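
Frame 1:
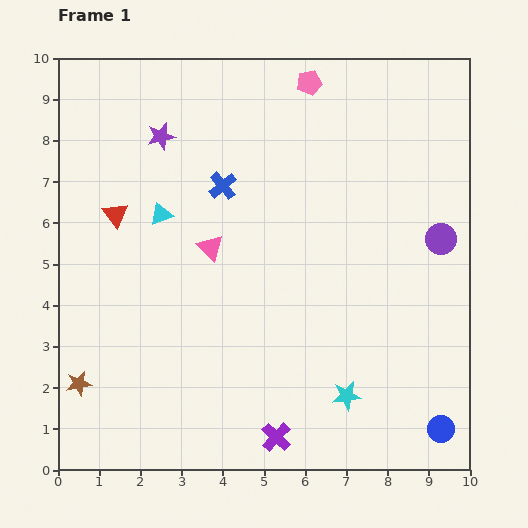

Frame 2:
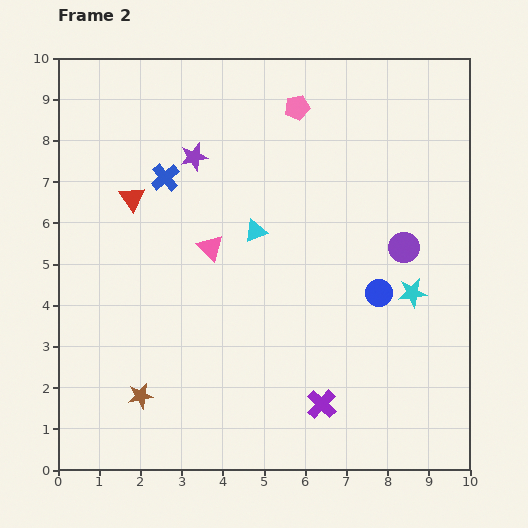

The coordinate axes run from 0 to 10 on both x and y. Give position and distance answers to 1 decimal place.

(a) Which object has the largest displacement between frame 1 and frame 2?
the blue circle

(moved 3.6; next 3.0)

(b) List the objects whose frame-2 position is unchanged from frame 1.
the pink triangle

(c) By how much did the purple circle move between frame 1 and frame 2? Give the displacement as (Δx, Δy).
(-0.9, -0.2)

The purple circle was at (9.3, 5.6) in frame 1 and (8.4, 5.4) in frame 2.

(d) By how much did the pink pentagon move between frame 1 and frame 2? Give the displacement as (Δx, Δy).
(-0.3, -0.6)

The pink pentagon was at (6.1, 9.4) in frame 1 and (5.8, 8.8) in frame 2.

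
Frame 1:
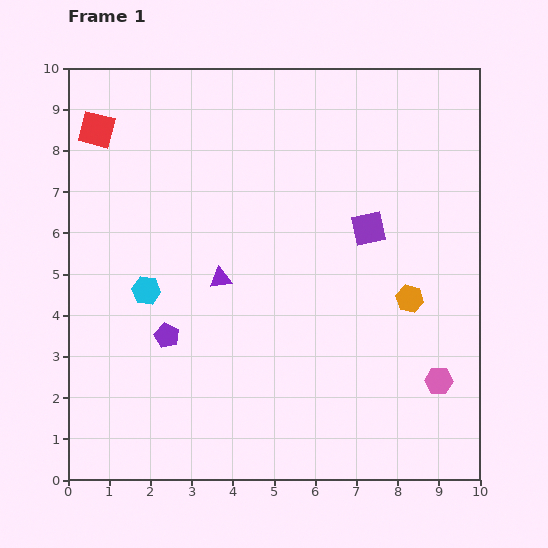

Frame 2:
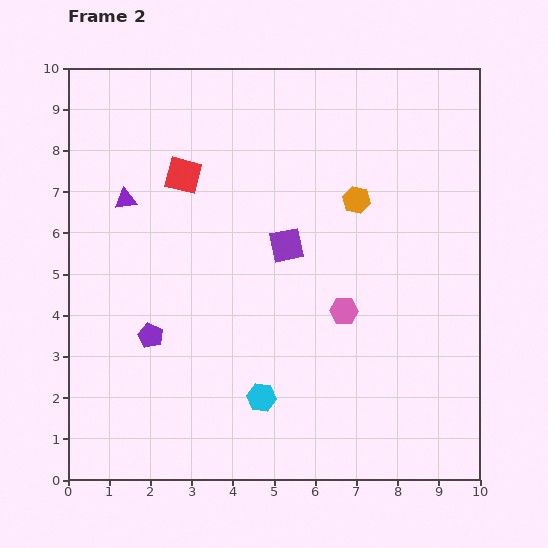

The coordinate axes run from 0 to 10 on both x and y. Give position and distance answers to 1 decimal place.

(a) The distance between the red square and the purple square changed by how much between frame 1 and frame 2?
-4.0

Distance in frame 1: 7.0. Distance in frame 2: 3.0.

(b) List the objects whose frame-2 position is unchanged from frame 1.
none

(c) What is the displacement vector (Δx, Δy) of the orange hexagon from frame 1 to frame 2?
(-1.3, 2.4)

The orange hexagon was at (8.3, 4.4) in frame 1 and (7.0, 6.8) in frame 2.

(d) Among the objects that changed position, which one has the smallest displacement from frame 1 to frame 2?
the purple pentagon

(moved 0.4)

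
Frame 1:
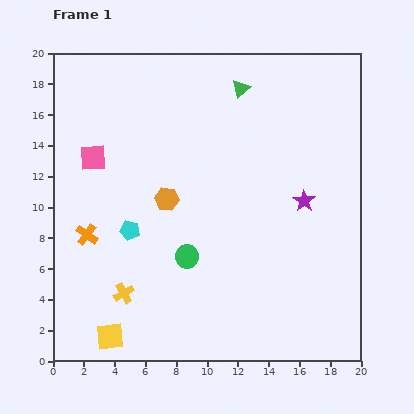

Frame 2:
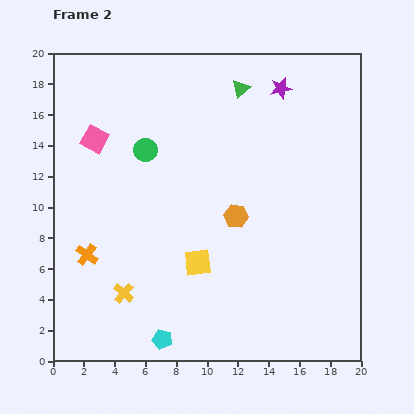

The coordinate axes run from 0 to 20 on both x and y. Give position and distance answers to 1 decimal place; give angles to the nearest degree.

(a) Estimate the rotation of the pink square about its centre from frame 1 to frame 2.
32° clockwise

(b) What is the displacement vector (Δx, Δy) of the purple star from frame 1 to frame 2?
(-1.5, 7.3)

The purple star was at (16.3, 10.4) in frame 1 and (14.8, 17.7) in frame 2.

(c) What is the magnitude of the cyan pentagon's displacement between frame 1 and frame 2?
7.4

The cyan pentagon moved from (5.0, 8.5) to (7.1, 1.4), a distance of √(2.1² + 7.1²) ≈ 7.4.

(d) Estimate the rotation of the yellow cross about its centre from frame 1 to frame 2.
18° counter-clockwise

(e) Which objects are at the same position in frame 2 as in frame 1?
the green triangle, the yellow cross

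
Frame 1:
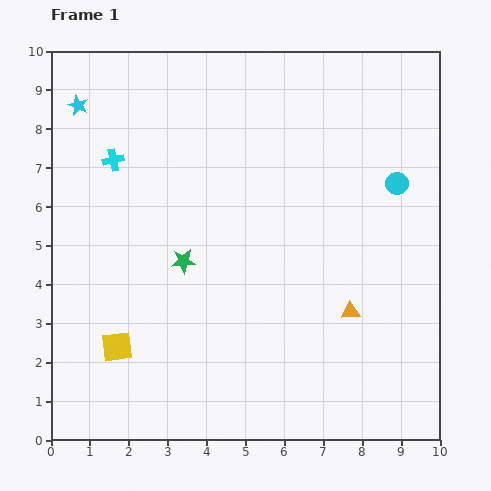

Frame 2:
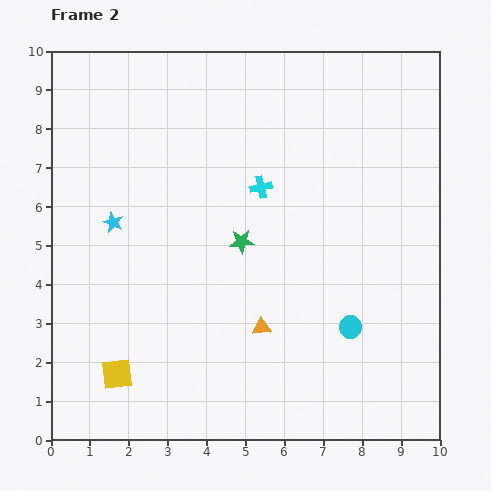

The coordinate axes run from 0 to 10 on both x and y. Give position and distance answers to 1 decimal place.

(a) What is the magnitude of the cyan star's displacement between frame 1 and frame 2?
3.1

The cyan star moved from (0.7, 8.6) to (1.6, 5.6), a distance of √(0.9² + 3.0²) ≈ 3.1.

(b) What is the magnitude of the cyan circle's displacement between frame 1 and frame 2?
3.9

The cyan circle moved from (8.9, 6.6) to (7.7, 2.9), a distance of √(1.2² + 3.7²) ≈ 3.9.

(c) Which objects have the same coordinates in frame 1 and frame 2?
none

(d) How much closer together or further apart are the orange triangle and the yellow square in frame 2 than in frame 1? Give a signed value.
-2.2

Distance in frame 1: 6.1. Distance in frame 2: 3.9.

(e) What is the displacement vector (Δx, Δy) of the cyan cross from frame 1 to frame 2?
(3.8, -0.7)

The cyan cross was at (1.6, 7.2) in frame 1 and (5.4, 6.5) in frame 2.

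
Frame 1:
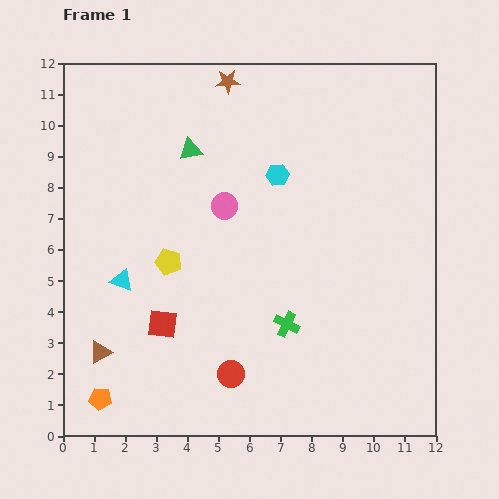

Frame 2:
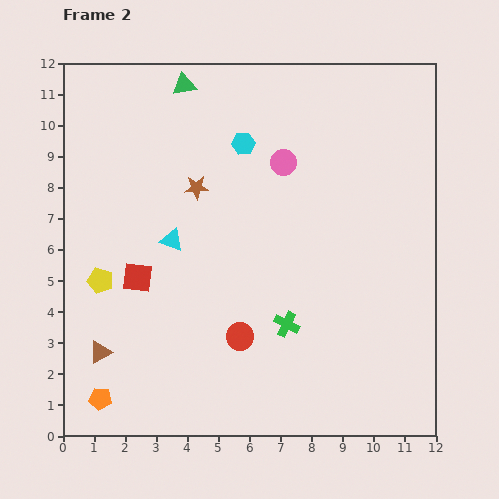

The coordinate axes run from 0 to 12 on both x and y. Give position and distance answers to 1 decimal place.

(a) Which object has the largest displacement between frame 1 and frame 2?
the brown star

(moved 3.5; next 2.4)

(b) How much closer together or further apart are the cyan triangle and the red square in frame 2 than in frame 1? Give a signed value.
-0.3

Distance in frame 1: 1.9. Distance in frame 2: 1.6.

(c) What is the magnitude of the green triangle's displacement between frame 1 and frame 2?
2.1

The green triangle moved from (4.1, 9.2) to (3.9, 11.3), a distance of √(0.2² + 2.1²) ≈ 2.1.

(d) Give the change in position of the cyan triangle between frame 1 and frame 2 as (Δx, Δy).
(1.6, 1.3)

The cyan triangle was at (1.9, 5.0) in frame 1 and (3.5, 6.3) in frame 2.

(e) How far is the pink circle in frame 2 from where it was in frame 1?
2.4

The pink circle moved from (5.2, 7.4) to (7.1, 8.8), a distance of √(1.9² + 1.4²) ≈ 2.4.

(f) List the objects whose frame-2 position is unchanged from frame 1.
the orange pentagon, the brown triangle, the green cross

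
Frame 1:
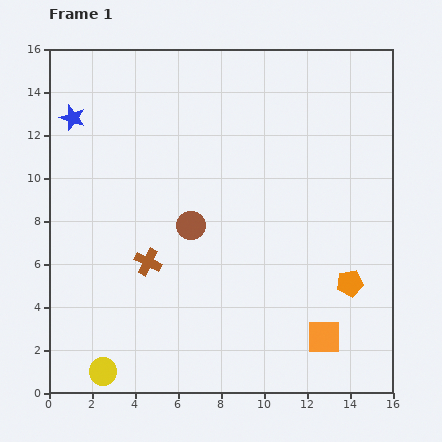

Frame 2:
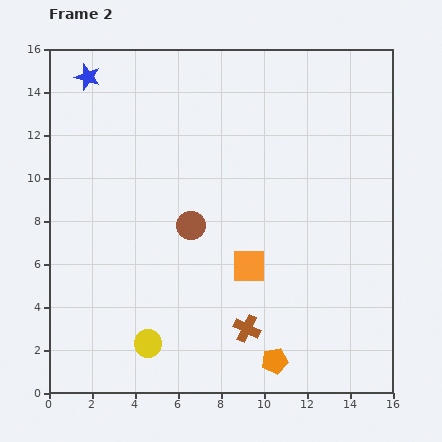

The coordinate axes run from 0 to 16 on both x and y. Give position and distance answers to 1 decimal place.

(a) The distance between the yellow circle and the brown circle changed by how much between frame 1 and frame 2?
-2.0

Distance in frame 1: 7.9. Distance in frame 2: 5.9.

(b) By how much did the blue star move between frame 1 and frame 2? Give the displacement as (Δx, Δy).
(0.7, 1.9)

The blue star was at (1.1, 12.8) in frame 1 and (1.8, 14.7) in frame 2.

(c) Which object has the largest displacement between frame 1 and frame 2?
the brown cross

(moved 5.5; next 5.0)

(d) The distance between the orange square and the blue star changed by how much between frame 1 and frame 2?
-3.9

Distance in frame 1: 15.5. Distance in frame 2: 11.6.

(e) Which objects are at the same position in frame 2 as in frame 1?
the brown circle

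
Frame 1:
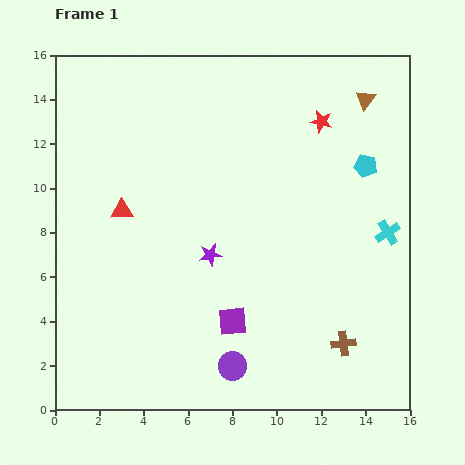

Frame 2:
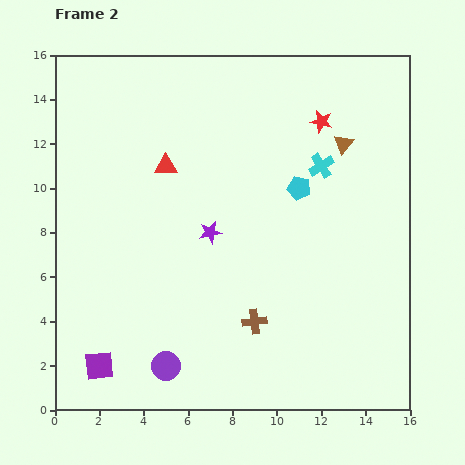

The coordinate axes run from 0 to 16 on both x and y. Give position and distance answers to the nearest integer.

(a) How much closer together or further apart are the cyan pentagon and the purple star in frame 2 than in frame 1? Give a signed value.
-4

Distance in frame 1: 8. Distance in frame 2: 4.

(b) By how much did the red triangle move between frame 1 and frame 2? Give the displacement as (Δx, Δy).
(2, 2)

The red triangle was at (3, 9) in frame 1 and (5, 11) in frame 2.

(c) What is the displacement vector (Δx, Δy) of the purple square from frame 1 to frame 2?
(-6, -2)

The purple square was at (8, 4) in frame 1 and (2, 2) in frame 2.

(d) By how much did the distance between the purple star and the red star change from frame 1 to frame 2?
-1

Distance in frame 1: 8. Distance in frame 2: 7.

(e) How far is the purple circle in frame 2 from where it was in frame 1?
3

The purple circle moved from (8, 2) to (5, 2), a distance of √(3² + 0²) ≈ 3.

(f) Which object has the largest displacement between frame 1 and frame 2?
the purple square

(moved 6; next 4)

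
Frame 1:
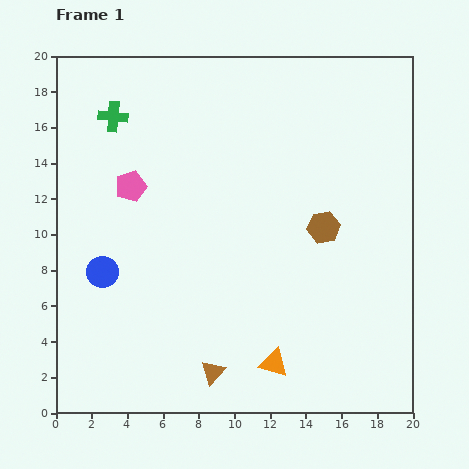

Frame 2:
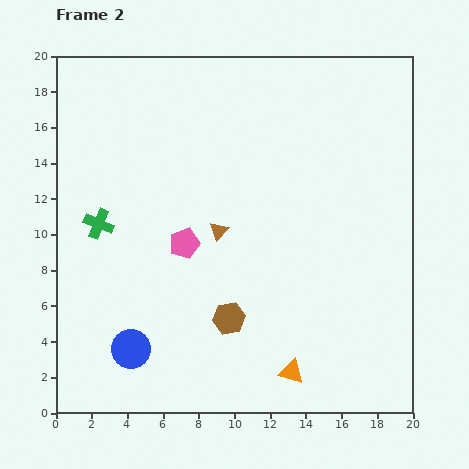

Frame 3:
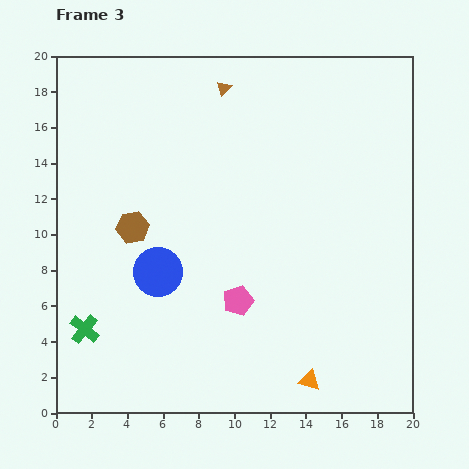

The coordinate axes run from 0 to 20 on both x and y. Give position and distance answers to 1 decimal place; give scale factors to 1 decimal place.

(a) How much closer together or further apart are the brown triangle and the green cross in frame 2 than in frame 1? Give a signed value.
-8.7

Distance in frame 1: 15.4. Distance in frame 2: 6.7.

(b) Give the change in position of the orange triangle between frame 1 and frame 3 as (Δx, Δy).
(2.0, -1.0)

The orange triangle was at (12.2, 2.8) in frame 1 and (14.2, 1.8) in frame 3.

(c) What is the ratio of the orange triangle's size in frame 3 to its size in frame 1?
0.7×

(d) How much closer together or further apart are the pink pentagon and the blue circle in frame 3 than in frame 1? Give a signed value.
-0.3

Distance in frame 1: 5.1. Distance in frame 3: 4.8.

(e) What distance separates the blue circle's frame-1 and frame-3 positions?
3.1

The blue circle moved from (2.6, 7.9) to (5.7, 7.9), a distance of √(3.1² + 0.0²) ≈ 3.1.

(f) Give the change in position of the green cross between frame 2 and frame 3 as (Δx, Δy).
(-0.8, -5.9)

The green cross was at (2.4, 10.6) in frame 2 and (1.6, 4.7) in frame 3.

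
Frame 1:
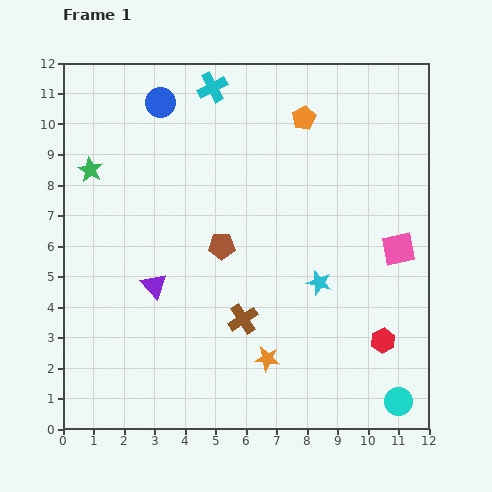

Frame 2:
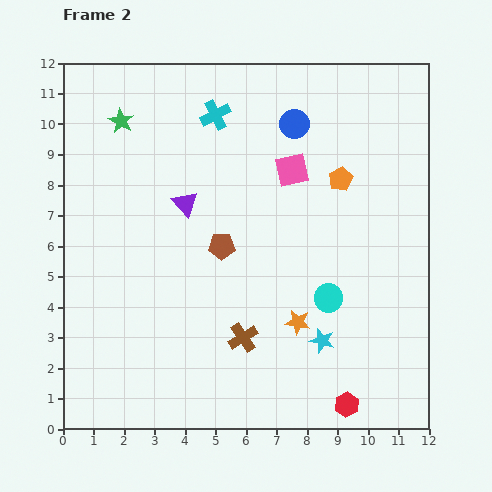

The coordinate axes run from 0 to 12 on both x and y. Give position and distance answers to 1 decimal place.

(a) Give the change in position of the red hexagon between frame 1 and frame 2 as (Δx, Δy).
(-1.2, -2.1)

The red hexagon was at (10.5, 2.9) in frame 1 and (9.3, 0.8) in frame 2.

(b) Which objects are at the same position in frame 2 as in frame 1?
the brown pentagon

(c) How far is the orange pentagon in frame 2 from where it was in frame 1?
2.3

The orange pentagon moved from (7.9, 10.2) to (9.1, 8.2), a distance of √(1.2² + 2.0²) ≈ 2.3.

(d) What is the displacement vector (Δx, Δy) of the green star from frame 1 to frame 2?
(1.0, 1.6)

The green star was at (0.9, 8.5) in frame 1 and (1.9, 10.1) in frame 2.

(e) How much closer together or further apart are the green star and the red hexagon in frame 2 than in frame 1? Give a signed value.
+0.8

Distance in frame 1: 11.1. Distance in frame 2: 11.9.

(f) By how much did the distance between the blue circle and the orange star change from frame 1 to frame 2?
-2.6

Distance in frame 1: 9.1. Distance in frame 2: 6.5.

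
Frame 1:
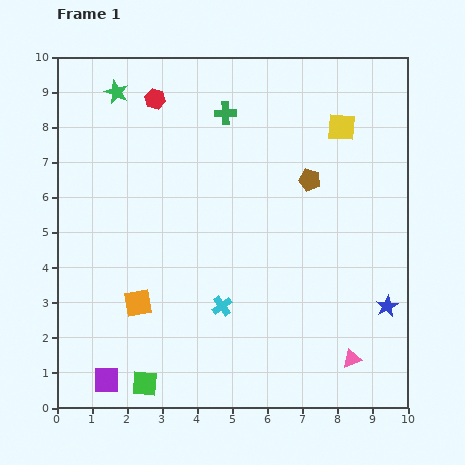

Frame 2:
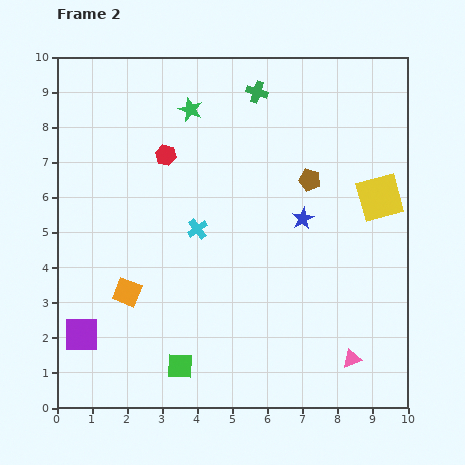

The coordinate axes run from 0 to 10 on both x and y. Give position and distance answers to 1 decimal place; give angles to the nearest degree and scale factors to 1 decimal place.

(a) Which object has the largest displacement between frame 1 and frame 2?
the blue star

(moved 3.5; next 2.3)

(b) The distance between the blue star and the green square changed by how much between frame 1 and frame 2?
-1.7

Distance in frame 1: 7.2. Distance in frame 2: 5.5.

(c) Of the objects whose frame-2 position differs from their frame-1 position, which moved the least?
the orange square

(moved 0.4)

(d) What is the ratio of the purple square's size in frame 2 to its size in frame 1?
1.3×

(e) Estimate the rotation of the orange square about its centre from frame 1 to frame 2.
31° clockwise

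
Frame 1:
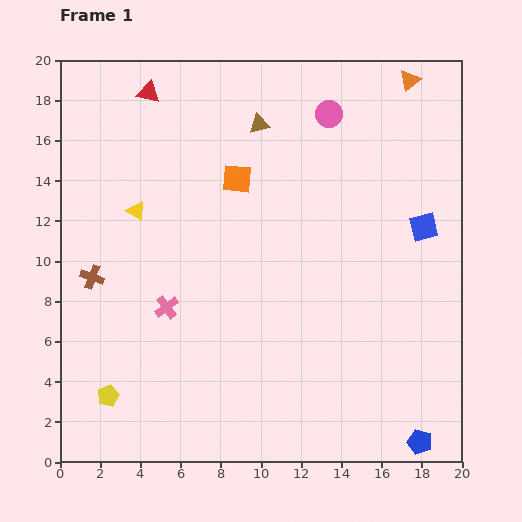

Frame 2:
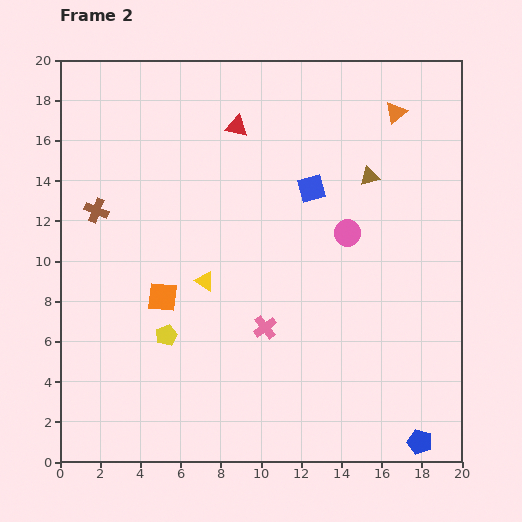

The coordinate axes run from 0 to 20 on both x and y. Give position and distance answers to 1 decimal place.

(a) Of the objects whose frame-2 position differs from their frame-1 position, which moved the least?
the orange triangle

(moved 1.7)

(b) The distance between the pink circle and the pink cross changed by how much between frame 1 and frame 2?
-6.4

Distance in frame 1: 12.6. Distance in frame 2: 6.2.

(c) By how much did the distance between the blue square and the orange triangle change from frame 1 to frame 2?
-1.6

Distance in frame 1: 7.3. Distance in frame 2: 5.7.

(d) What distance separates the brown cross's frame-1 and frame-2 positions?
3.3

The brown cross moved from (1.6, 9.2) to (1.8, 12.5), a distance of √(0.2² + 3.3²) ≈ 3.3.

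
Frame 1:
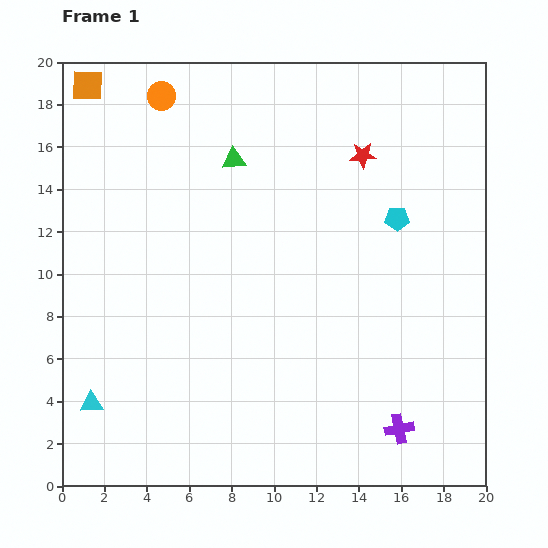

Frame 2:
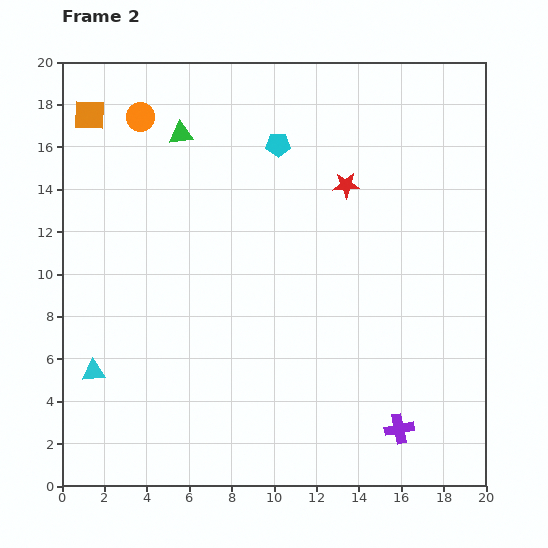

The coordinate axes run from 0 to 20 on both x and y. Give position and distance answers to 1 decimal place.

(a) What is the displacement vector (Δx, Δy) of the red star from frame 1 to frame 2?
(-0.8, -1.4)

The red star was at (14.2, 15.6) in frame 1 and (13.4, 14.2) in frame 2.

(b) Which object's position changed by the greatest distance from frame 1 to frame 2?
the cyan pentagon

(moved 6.6; next 2.8)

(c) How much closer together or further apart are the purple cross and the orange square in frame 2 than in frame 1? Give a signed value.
-1.1

Distance in frame 1: 21.9. Distance in frame 2: 20.8.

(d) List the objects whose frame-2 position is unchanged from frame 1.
the purple cross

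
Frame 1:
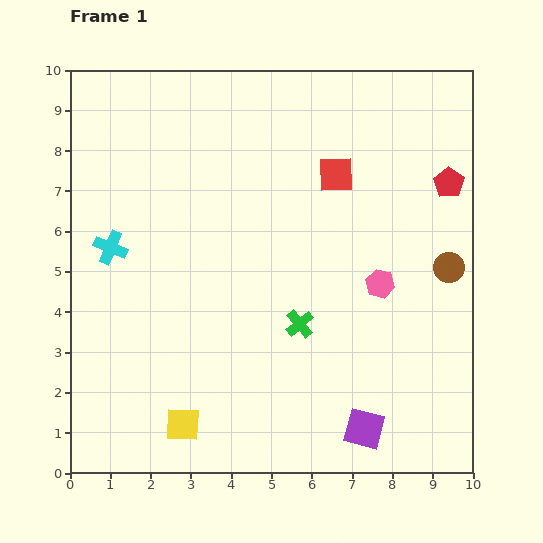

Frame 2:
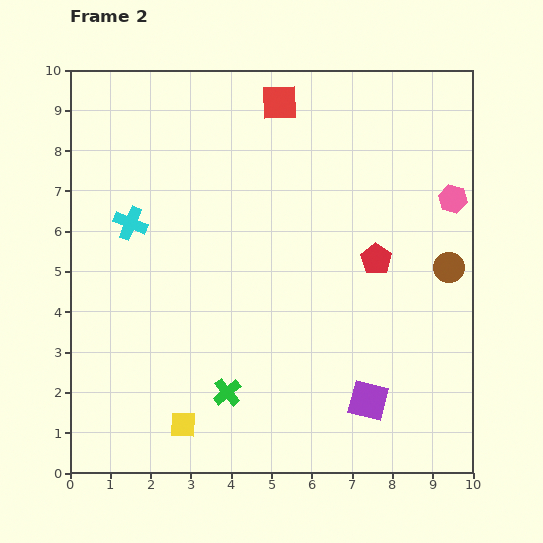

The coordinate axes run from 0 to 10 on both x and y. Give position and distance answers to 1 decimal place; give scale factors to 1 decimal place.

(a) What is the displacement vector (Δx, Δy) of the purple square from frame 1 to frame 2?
(0.1, 0.7)

The purple square was at (7.3, 1.1) in frame 1 and (7.4, 1.8) in frame 2.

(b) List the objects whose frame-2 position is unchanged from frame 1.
the brown circle, the yellow square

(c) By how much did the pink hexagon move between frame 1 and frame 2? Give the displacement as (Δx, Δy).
(1.8, 2.1)

The pink hexagon was at (7.7, 4.7) in frame 1 and (9.5, 6.8) in frame 2.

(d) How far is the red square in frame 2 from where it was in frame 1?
2.3

The red square moved from (6.6, 7.4) to (5.2, 9.2), a distance of √(1.4² + 1.8²) ≈ 2.3.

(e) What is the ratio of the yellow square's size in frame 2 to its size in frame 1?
0.8×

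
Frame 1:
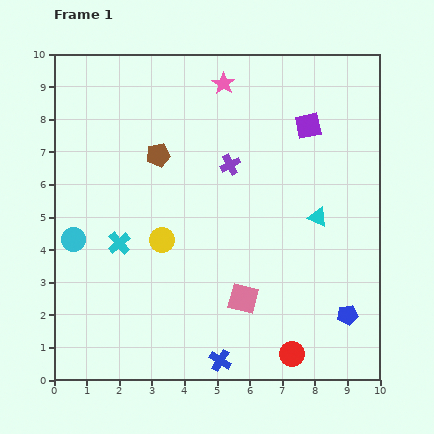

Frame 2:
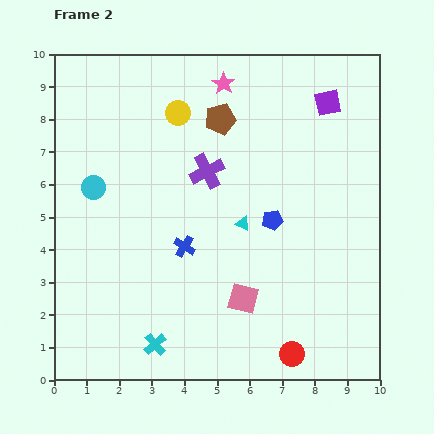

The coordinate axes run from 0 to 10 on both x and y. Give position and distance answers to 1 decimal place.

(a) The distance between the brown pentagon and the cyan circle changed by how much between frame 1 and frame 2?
+0.7

Distance in frame 1: 3.7. Distance in frame 2: 4.4.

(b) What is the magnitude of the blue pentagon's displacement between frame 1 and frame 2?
3.7

The blue pentagon moved from (9.0, 2.0) to (6.7, 4.9), a distance of √(2.3² + 2.9²) ≈ 3.7.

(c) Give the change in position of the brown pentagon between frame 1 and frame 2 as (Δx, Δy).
(1.9, 1.1)

The brown pentagon was at (3.2, 6.9) in frame 1 and (5.1, 8.0) in frame 2.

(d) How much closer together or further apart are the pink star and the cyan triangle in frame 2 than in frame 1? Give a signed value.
-0.7

Distance in frame 1: 5.0. Distance in frame 2: 4.3.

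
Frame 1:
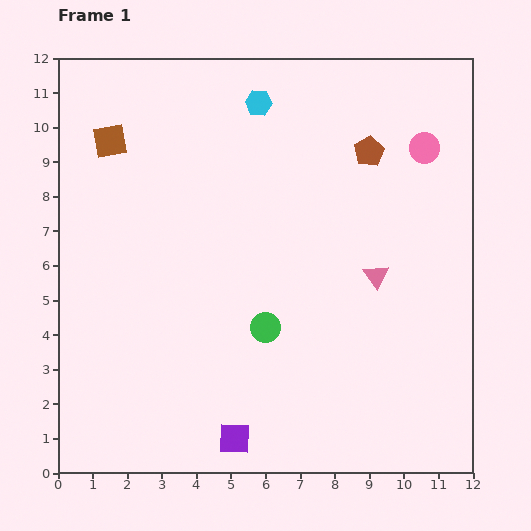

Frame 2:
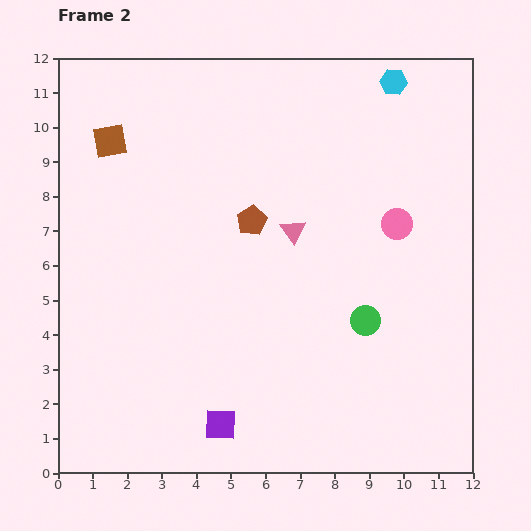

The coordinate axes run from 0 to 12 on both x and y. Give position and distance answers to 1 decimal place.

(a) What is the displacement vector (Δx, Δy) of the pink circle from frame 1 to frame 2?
(-0.8, -2.2)

The pink circle was at (10.6, 9.4) in frame 1 and (9.8, 7.2) in frame 2.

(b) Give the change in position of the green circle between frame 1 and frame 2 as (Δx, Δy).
(2.9, 0.2)

The green circle was at (6.0, 4.2) in frame 1 and (8.9, 4.4) in frame 2.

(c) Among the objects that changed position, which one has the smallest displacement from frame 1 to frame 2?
the purple square

(moved 0.6)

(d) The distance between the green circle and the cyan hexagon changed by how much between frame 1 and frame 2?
+0.4

Distance in frame 1: 6.5. Distance in frame 2: 6.9.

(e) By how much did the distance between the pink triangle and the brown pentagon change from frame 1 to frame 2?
-2.4

Distance in frame 1: 3.6. Distance in frame 2: 1.2.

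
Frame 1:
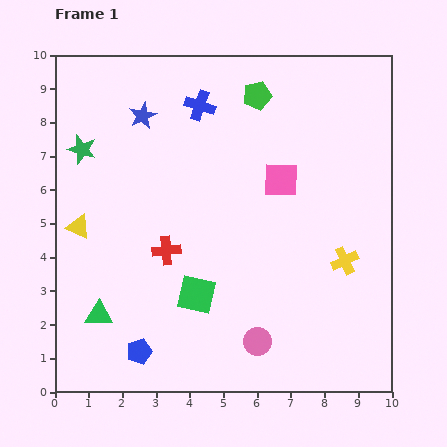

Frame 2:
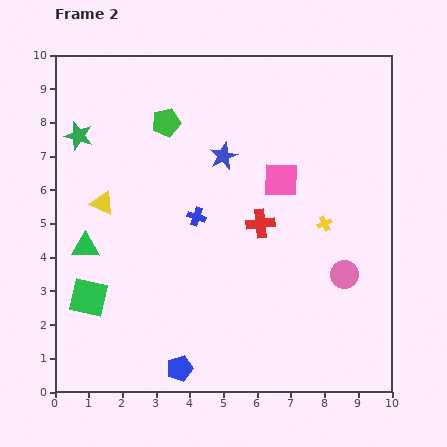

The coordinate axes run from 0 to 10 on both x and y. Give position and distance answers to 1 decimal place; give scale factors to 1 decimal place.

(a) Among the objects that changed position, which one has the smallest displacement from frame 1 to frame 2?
the green star

(moved 0.4)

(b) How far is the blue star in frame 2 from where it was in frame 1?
2.7

The blue star moved from (2.6, 8.2) to (5.0, 7.0), a distance of √(2.4² + 1.2²) ≈ 2.7.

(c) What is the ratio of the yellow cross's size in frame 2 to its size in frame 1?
0.6×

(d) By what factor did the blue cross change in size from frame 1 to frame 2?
0.6×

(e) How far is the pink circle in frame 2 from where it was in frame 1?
3.3

The pink circle moved from (6.0, 1.5) to (8.6, 3.5), a distance of √(2.6² + 2.0²) ≈ 3.3.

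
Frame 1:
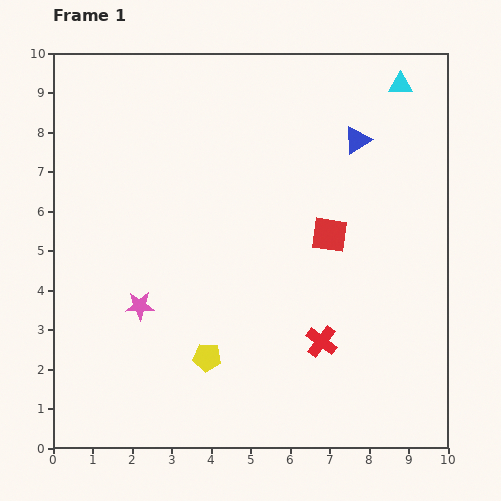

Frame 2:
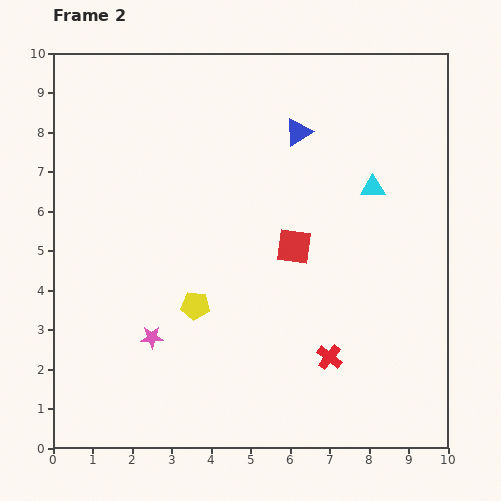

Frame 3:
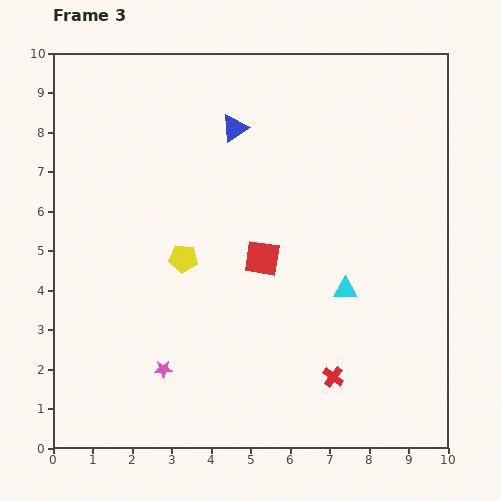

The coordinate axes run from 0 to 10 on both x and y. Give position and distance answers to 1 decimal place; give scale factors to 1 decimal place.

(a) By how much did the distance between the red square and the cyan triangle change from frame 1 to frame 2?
-1.7

Distance in frame 1: 4.2. Distance in frame 2: 2.5.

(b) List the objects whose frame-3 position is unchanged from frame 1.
none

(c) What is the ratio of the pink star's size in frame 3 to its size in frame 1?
0.6×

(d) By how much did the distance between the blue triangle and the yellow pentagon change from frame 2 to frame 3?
-1.6

Distance in frame 2: 5.1. Distance in frame 3: 3.5.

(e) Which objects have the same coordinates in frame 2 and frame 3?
none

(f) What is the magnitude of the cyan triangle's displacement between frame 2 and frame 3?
2.7

The cyan triangle moved from (8.1, 6.6) to (7.4, 4.0), a distance of √(0.7² + 2.6²) ≈ 2.7.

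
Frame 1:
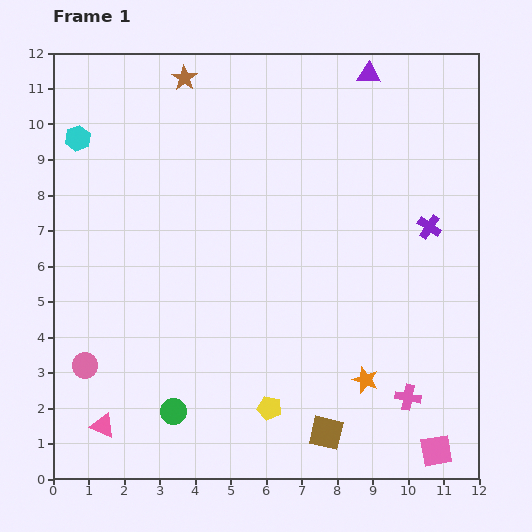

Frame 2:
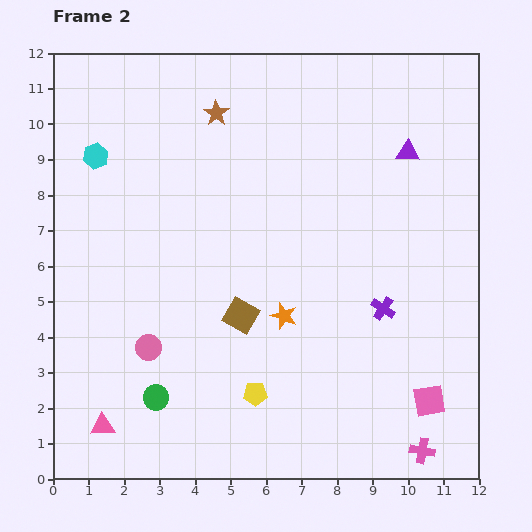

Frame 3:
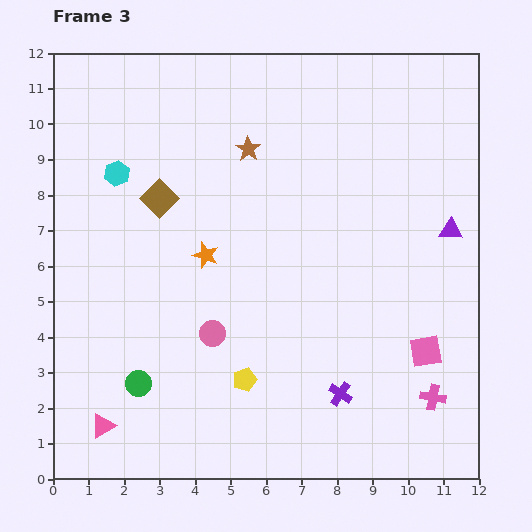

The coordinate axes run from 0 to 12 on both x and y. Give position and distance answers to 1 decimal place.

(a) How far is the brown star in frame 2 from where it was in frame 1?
1.3

The brown star moved from (3.7, 11.3) to (4.6, 10.3), a distance of √(0.9² + 1.0²) ≈ 1.3.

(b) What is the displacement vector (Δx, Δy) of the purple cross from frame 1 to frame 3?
(-2.5, -4.7)

The purple cross was at (10.6, 7.1) in frame 1 and (8.1, 2.4) in frame 3.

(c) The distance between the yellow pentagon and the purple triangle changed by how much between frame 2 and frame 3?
-0.8

Distance in frame 2: 8.0. Distance in frame 3: 7.2.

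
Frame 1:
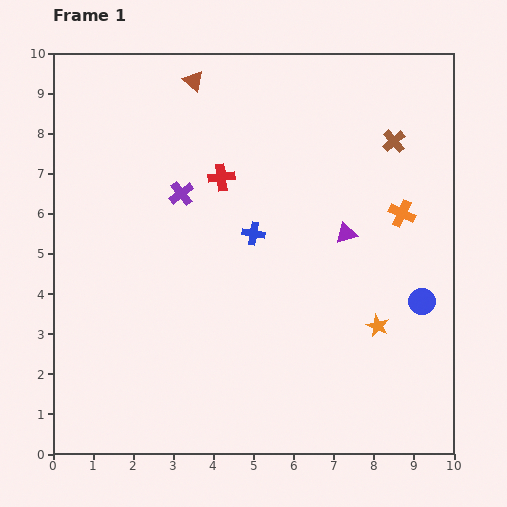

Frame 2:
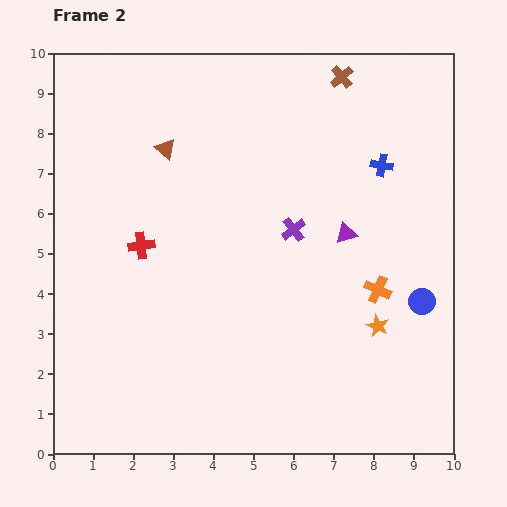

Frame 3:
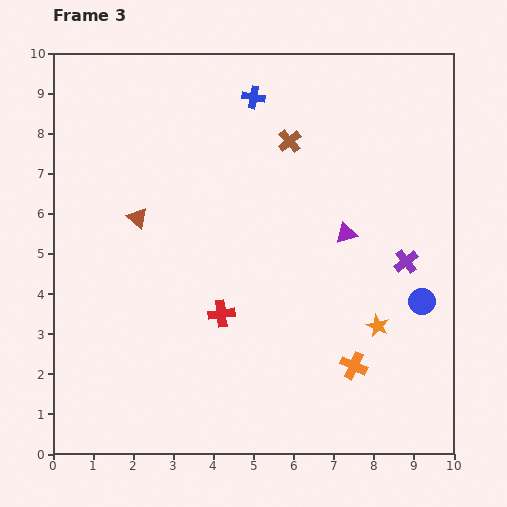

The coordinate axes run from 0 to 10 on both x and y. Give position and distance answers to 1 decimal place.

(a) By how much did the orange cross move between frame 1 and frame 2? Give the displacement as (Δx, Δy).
(-0.6, -1.9)

The orange cross was at (8.7, 6.0) in frame 1 and (8.1, 4.1) in frame 2.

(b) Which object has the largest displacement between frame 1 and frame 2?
the blue cross

(moved 3.6; next 2.9)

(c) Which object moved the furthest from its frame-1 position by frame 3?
the purple cross

(moved 5.9; next 4.0)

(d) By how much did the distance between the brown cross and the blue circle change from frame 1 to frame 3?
+1.1

Distance in frame 1: 4.1. Distance in frame 3: 5.2.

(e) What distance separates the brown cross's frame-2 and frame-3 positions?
2.1

The brown cross moved from (7.2, 9.4) to (5.9, 7.8), a distance of √(1.3² + 1.6²) ≈ 2.1.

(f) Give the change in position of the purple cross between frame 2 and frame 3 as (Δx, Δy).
(2.8, -0.8)

The purple cross was at (6.0, 5.6) in frame 2 and (8.8, 4.8) in frame 3.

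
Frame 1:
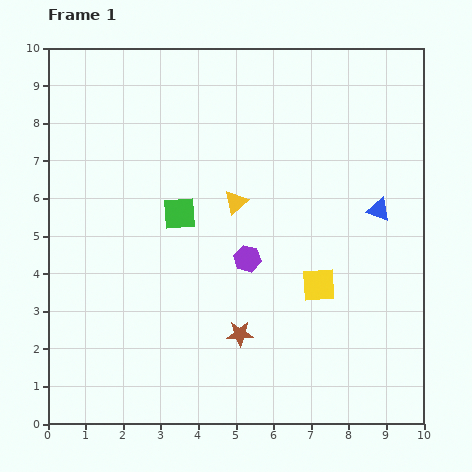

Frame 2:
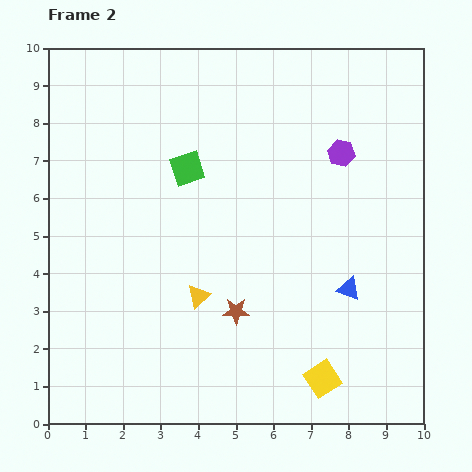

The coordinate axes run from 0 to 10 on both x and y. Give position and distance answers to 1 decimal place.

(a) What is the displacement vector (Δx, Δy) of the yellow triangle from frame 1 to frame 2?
(-1.0, -2.5)

The yellow triangle was at (5.0, 5.9) in frame 1 and (4.0, 3.4) in frame 2.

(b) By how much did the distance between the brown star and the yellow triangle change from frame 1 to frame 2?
-2.4

Distance in frame 1: 3.5. Distance in frame 2: 1.1.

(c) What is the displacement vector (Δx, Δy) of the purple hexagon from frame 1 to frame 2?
(2.5, 2.8)

The purple hexagon was at (5.3, 4.4) in frame 1 and (7.8, 7.2) in frame 2.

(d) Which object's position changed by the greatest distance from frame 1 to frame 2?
the purple hexagon

(moved 3.8; next 2.7)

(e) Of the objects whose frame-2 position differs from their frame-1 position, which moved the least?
the brown star

(moved 0.6)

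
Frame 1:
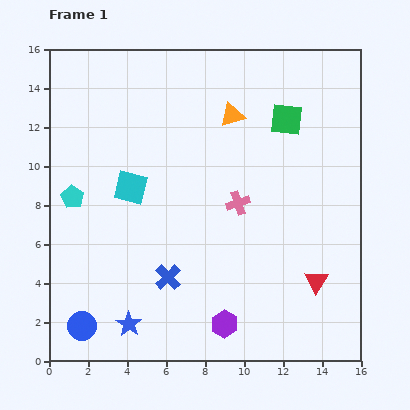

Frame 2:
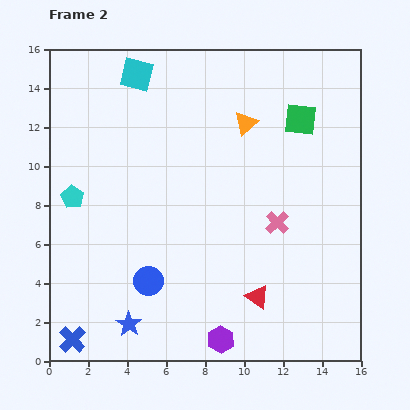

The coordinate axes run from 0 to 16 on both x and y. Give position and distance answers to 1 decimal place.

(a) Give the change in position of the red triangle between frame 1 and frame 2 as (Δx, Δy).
(-3.0, -0.8)

The red triangle was at (13.7, 4.1) in frame 1 and (10.7, 3.3) in frame 2.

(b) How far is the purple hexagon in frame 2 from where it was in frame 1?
0.8

The purple hexagon moved from (9.0, 1.9) to (8.8, 1.1), a distance of √(0.2² + 0.8²) ≈ 0.8.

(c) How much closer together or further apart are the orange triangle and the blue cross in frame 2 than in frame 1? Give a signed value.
+5.3

Distance in frame 1: 8.9. Distance in frame 2: 14.2.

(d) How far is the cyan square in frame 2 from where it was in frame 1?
5.8

The cyan square moved from (4.2, 8.9) to (4.5, 14.7), a distance of √(0.3² + 5.8²) ≈ 5.8.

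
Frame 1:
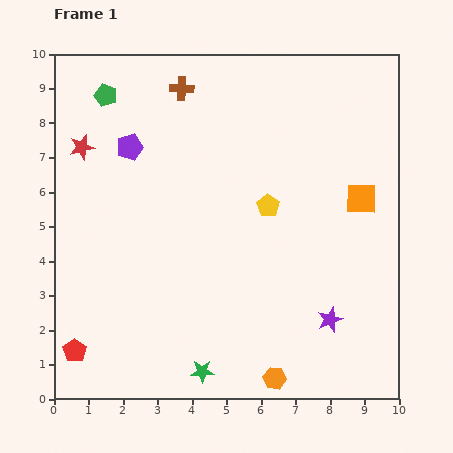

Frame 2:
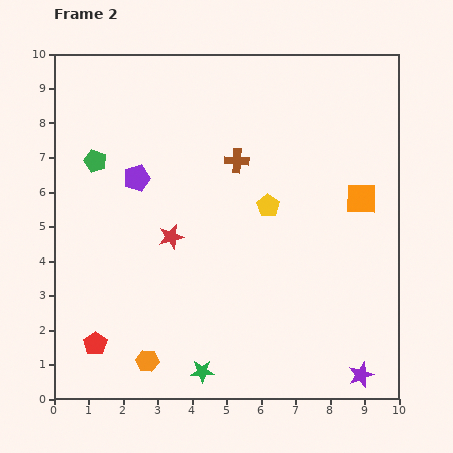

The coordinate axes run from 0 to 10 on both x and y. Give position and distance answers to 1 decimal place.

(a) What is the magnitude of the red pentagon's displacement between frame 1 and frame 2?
0.6

The red pentagon moved from (0.6, 1.4) to (1.2, 1.6), a distance of √(0.6² + 0.2²) ≈ 0.6.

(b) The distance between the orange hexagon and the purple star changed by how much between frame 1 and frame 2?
+3.9

Distance in frame 1: 2.3. Distance in frame 2: 6.2.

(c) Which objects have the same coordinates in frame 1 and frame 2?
the orange square, the yellow pentagon, the green star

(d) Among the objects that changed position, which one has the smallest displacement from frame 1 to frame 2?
the red pentagon

(moved 0.6)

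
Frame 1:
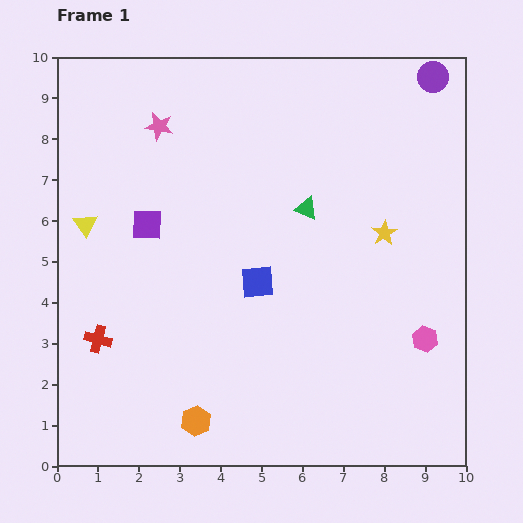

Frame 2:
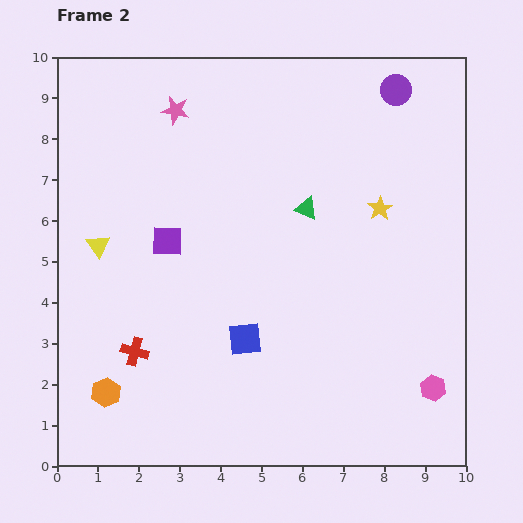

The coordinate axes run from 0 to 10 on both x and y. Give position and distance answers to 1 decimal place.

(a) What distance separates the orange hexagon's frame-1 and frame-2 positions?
2.3

The orange hexagon moved from (3.4, 1.1) to (1.2, 1.8), a distance of √(2.2² + 0.7²) ≈ 2.3.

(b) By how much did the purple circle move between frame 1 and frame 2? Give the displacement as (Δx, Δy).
(-0.9, -0.3)

The purple circle was at (9.2, 9.5) in frame 1 and (8.3, 9.2) in frame 2.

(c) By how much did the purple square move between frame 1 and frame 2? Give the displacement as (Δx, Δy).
(0.5, -0.4)

The purple square was at (2.2, 5.9) in frame 1 and (2.7, 5.5) in frame 2.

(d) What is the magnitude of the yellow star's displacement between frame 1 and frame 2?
0.6

The yellow star moved from (8.0, 5.7) to (7.9, 6.3), a distance of √(0.1² + 0.6²) ≈ 0.6.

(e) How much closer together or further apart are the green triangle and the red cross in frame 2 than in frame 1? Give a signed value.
-0.5

Distance in frame 1: 6.0. Distance in frame 2: 5.5.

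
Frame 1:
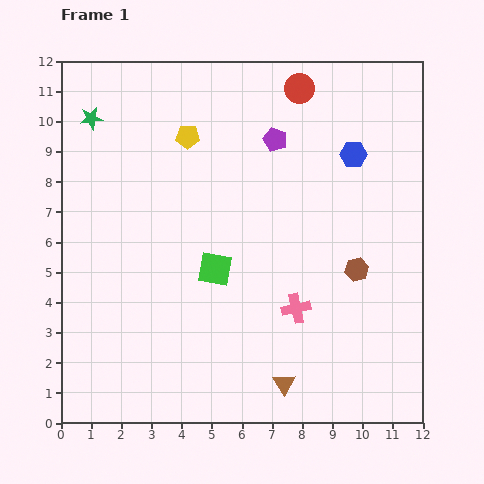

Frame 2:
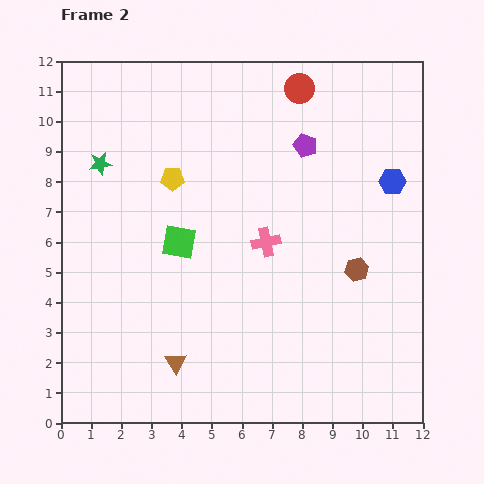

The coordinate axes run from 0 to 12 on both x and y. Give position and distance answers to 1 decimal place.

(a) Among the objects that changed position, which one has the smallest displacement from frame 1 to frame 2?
the purple pentagon

(moved 1.0)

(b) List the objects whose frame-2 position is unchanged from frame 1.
the brown hexagon, the red circle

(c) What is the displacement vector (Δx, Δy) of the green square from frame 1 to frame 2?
(-1.2, 0.9)

The green square was at (5.1, 5.1) in frame 1 and (3.9, 6.0) in frame 2.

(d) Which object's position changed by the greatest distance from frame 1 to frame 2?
the brown triangle

(moved 3.7; next 2.4)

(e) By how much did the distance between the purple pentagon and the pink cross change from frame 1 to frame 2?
-2.1

Distance in frame 1: 5.6. Distance in frame 2: 3.5.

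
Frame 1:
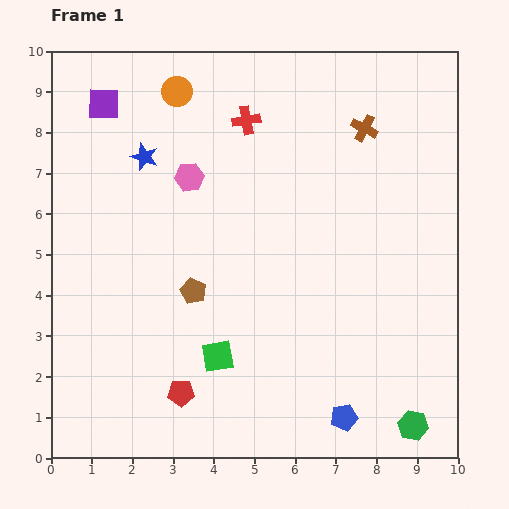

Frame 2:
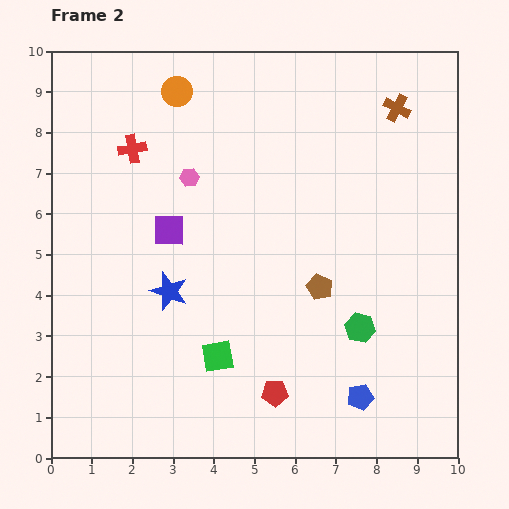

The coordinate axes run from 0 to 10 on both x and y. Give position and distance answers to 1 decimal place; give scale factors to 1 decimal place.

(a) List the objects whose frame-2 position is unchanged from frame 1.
the green square, the pink hexagon, the orange circle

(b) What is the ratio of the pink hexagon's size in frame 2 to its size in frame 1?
0.7×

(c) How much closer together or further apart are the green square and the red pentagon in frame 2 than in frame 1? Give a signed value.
+0.4

Distance in frame 1: 1.3. Distance in frame 2: 1.7.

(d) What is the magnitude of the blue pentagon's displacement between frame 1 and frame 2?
0.6

The blue pentagon moved from (7.2, 1.0) to (7.6, 1.5), a distance of √(0.4² + 0.5²) ≈ 0.6.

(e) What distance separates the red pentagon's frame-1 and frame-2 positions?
2.3

The red pentagon moved from (3.2, 1.6) to (5.5, 1.6), a distance of √(2.3² + 0.0²) ≈ 2.3.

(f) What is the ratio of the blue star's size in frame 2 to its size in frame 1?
1.4×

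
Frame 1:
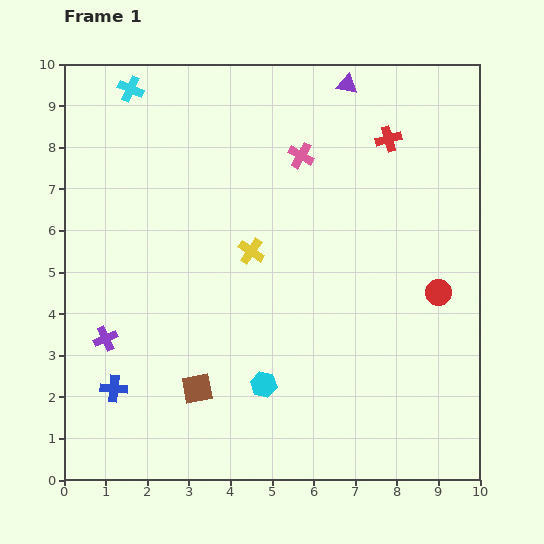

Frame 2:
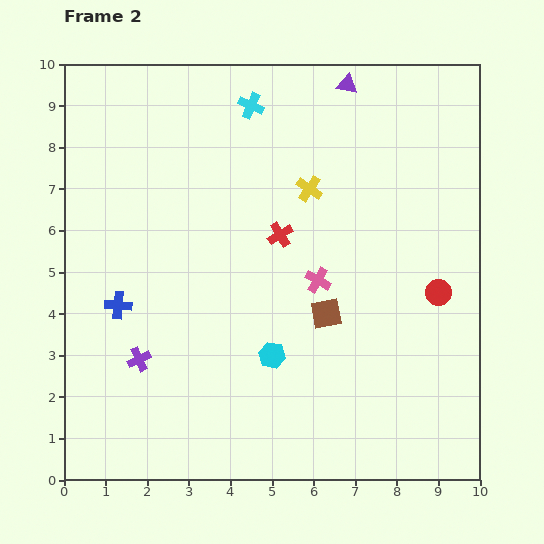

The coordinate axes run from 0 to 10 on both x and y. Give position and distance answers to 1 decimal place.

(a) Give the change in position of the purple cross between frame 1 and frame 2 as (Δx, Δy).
(0.8, -0.5)

The purple cross was at (1.0, 3.4) in frame 1 and (1.8, 2.9) in frame 2.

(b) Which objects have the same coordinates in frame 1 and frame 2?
the red circle, the purple triangle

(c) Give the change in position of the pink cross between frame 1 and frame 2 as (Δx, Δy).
(0.4, -3.0)

The pink cross was at (5.7, 7.8) in frame 1 and (6.1, 4.8) in frame 2.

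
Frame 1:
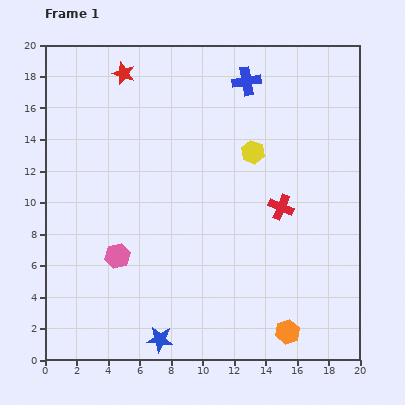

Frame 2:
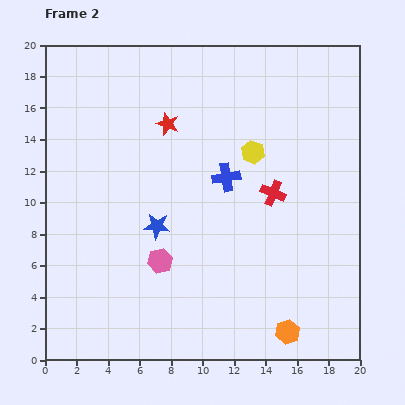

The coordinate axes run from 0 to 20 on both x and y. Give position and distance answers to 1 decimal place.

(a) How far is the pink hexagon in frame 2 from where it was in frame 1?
2.7

The pink hexagon moved from (4.6, 6.6) to (7.3, 6.3), a distance of √(2.7² + 0.3²) ≈ 2.7.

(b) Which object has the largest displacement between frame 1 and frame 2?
the blue star

(moved 7.2; next 6.2)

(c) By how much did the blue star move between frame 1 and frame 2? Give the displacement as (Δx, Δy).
(-0.2, 7.2)

The blue star was at (7.3, 1.3) in frame 1 and (7.1, 8.5) in frame 2.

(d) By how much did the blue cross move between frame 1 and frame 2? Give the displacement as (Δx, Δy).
(-1.3, -6.1)

The blue cross was at (12.8, 17.7) in frame 1 and (11.5, 11.6) in frame 2.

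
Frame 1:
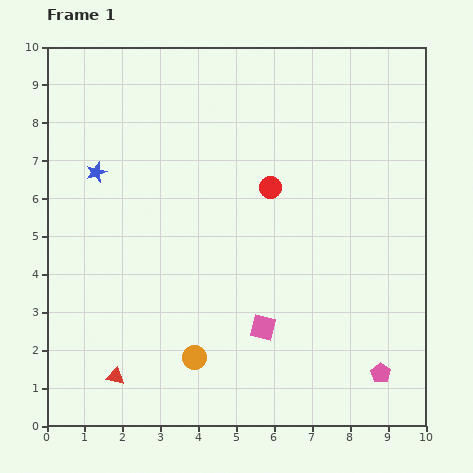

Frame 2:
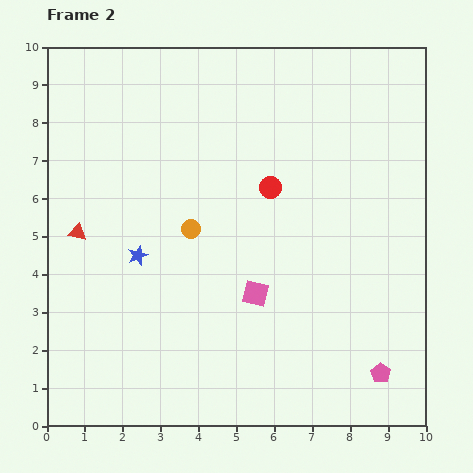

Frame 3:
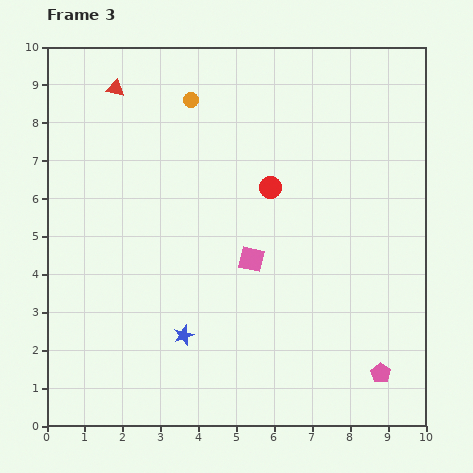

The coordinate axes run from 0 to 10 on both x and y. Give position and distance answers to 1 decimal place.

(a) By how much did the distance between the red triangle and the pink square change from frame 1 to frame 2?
+0.9

Distance in frame 1: 4.1. Distance in frame 2: 5.0.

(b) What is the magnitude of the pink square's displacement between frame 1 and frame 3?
1.8

The pink square moved from (5.7, 2.6) to (5.4, 4.4), a distance of √(0.3² + 1.8²) ≈ 1.8.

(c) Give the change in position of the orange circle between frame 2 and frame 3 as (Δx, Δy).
(0.0, 3.4)

The orange circle was at (3.8, 5.2) in frame 2 and (3.8, 8.6) in frame 3.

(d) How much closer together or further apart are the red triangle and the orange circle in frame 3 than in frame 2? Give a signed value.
-1.0

Distance in frame 2: 3.0. Distance in frame 3: 2.0.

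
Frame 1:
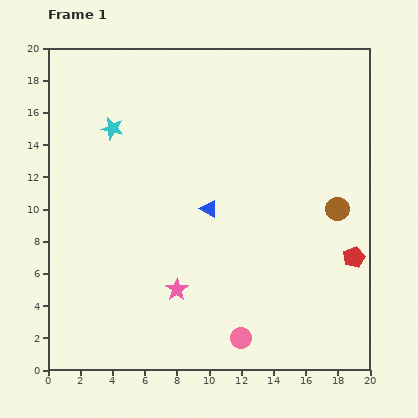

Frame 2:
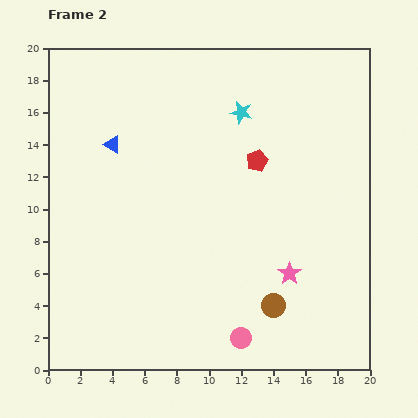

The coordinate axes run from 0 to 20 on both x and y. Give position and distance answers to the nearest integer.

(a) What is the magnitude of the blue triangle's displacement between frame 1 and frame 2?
7

The blue triangle moved from (10, 10) to (4, 14), a distance of √(6² + 4²) ≈ 7.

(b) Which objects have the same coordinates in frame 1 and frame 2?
the pink circle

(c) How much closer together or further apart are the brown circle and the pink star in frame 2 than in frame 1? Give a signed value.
-9

Distance in frame 1: 11. Distance in frame 2: 2.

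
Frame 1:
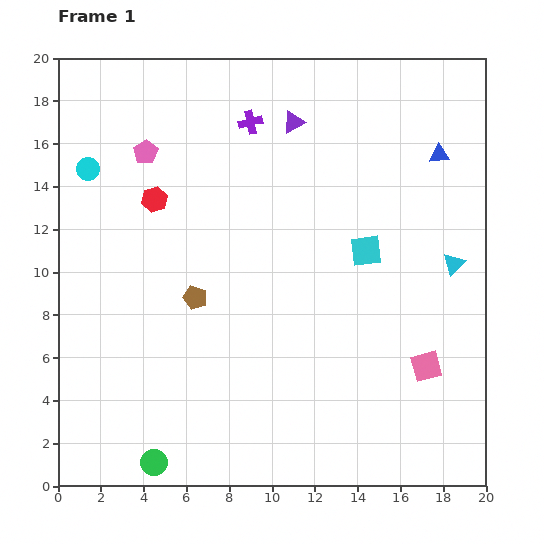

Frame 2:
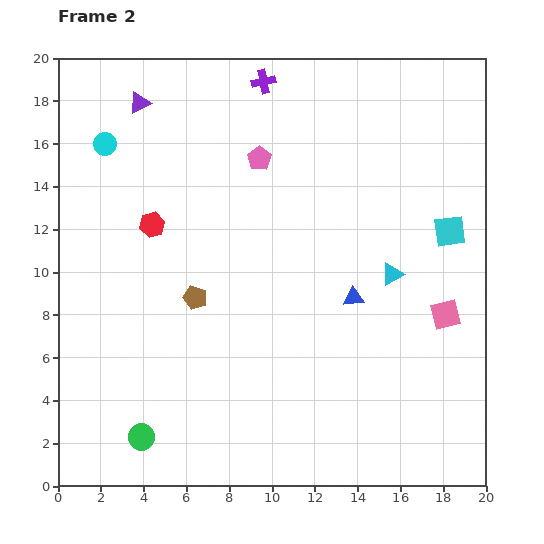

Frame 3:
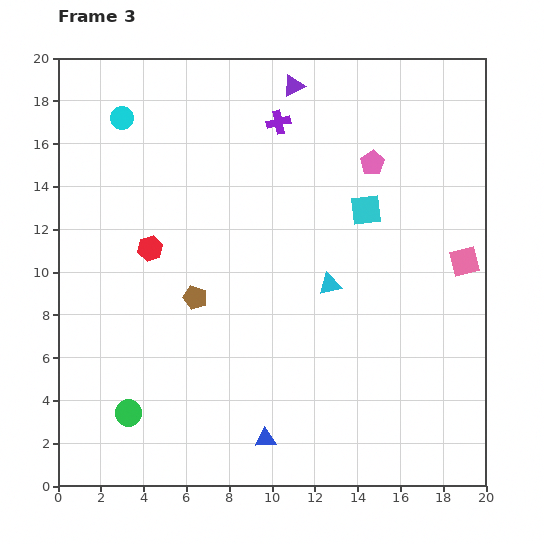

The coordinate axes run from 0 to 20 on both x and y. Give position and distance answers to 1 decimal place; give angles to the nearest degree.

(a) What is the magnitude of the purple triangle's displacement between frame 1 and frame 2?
7.3

The purple triangle moved from (11.0, 17.0) to (3.8, 17.9), a distance of √(7.2² + 0.9²) ≈ 7.3.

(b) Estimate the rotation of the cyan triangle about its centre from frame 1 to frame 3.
31° clockwise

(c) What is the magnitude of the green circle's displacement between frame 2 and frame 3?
1.3

The green circle moved from (3.9, 2.3) to (3.3, 3.4), a distance of √(0.6² + 1.1²) ≈ 1.3.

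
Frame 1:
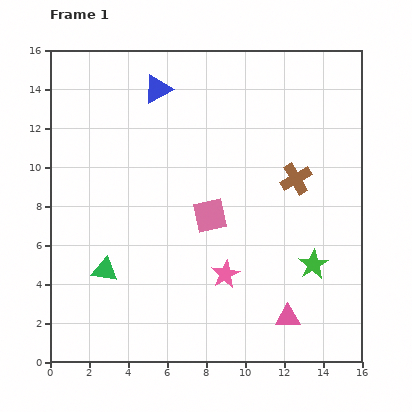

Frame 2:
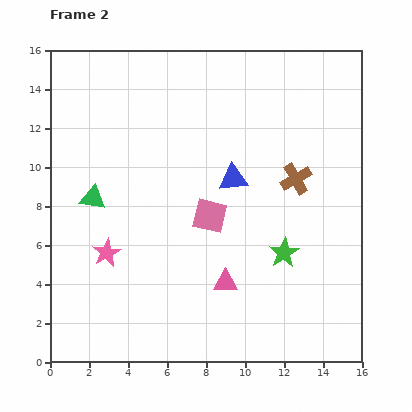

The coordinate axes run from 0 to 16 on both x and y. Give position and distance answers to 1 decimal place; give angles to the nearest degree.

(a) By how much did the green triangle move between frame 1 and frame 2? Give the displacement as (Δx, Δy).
(-0.6, 3.7)

The green triangle was at (2.8, 4.7) in frame 1 and (2.2, 8.4) in frame 2.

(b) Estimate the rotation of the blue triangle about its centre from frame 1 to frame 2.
22° clockwise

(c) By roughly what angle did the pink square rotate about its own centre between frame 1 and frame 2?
25° clockwise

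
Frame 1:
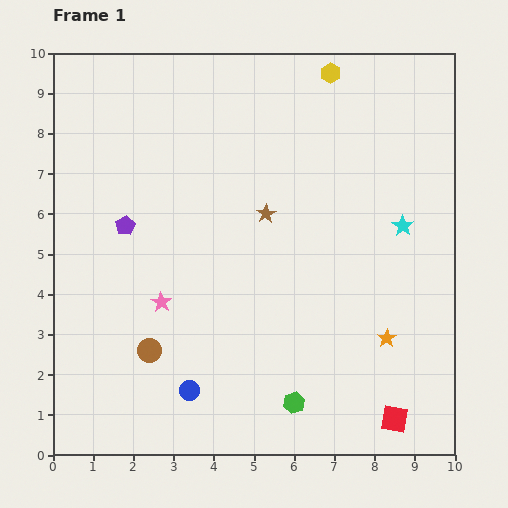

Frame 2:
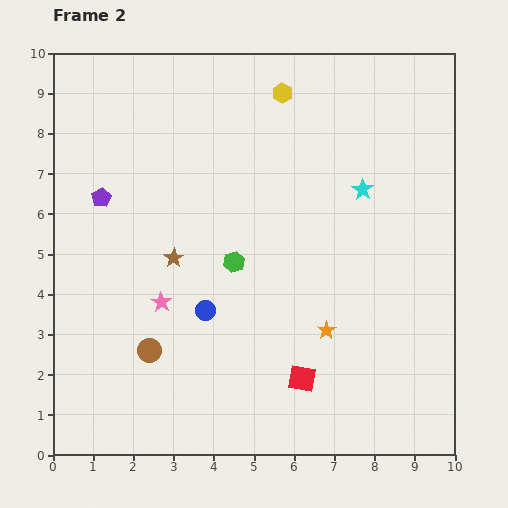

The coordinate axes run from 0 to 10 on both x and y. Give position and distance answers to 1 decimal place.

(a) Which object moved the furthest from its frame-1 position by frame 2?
the green hexagon

(moved 3.8; next 2.5)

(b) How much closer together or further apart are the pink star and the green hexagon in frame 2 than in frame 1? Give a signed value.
-2.0

Distance in frame 1: 4.1. Distance in frame 2: 2.1.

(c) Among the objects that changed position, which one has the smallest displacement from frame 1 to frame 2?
the purple pentagon

(moved 0.9)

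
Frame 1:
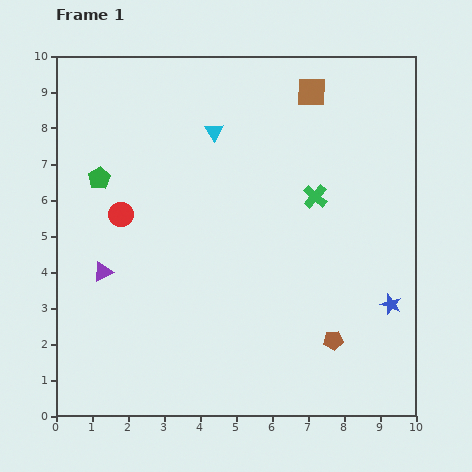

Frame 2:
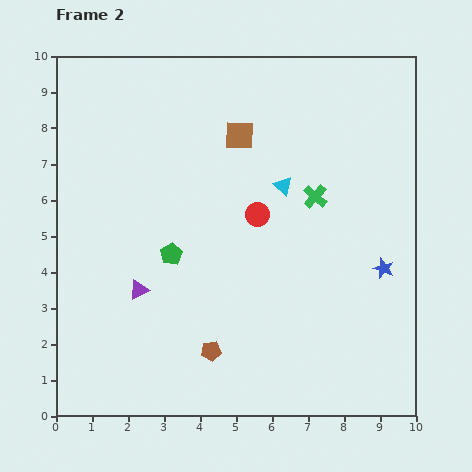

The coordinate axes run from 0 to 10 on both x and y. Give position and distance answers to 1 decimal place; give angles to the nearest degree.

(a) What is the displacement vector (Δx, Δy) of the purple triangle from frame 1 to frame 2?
(1.0, -0.5)

The purple triangle was at (1.3, 4.0) in frame 1 and (2.3, 3.5) in frame 2.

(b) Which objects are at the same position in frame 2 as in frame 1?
the green cross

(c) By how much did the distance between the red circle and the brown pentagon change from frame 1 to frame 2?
-2.9

Distance in frame 1: 6.9. Distance in frame 2: 4.0.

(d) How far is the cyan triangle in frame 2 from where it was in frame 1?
2.4

The cyan triangle moved from (4.4, 7.9) to (6.3, 6.4), a distance of √(1.9² + 1.5²) ≈ 2.4.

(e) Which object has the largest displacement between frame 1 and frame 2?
the red circle

(moved 3.8; next 3.4)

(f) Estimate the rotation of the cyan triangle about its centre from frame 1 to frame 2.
16° counter-clockwise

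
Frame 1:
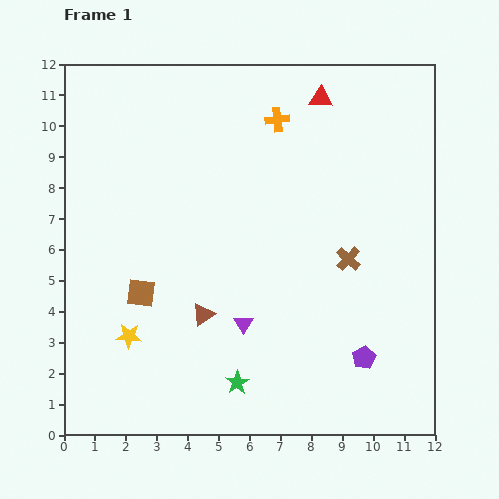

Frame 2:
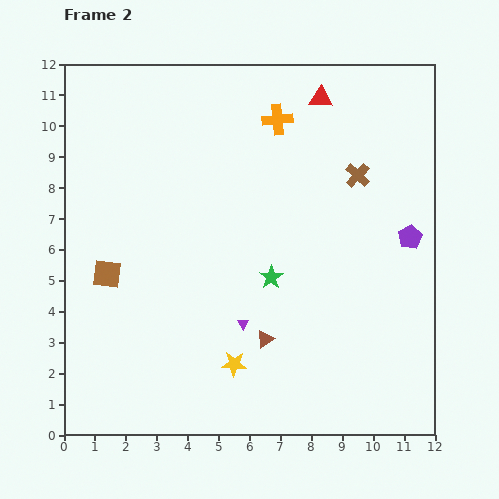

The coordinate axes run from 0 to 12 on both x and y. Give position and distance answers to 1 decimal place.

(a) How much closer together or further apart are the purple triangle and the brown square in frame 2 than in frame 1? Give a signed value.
+1.3

Distance in frame 1: 3.4. Distance in frame 2: 4.7.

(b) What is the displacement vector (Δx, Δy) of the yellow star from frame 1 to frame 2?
(3.4, -0.9)

The yellow star was at (2.1, 3.2) in frame 1 and (5.5, 2.3) in frame 2.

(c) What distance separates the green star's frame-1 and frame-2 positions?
3.6

The green star moved from (5.6, 1.7) to (6.7, 5.1), a distance of √(1.1² + 3.4²) ≈ 3.6.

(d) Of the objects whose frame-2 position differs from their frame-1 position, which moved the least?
the brown square

(moved 1.3)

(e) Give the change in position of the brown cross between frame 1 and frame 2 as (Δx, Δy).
(0.3, 2.7)

The brown cross was at (9.2, 5.7) in frame 1 and (9.5, 8.4) in frame 2.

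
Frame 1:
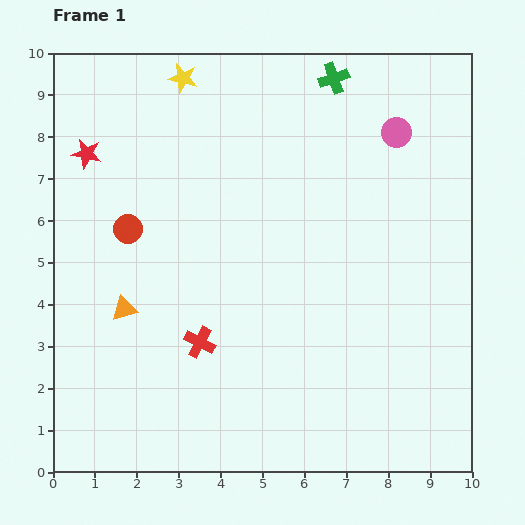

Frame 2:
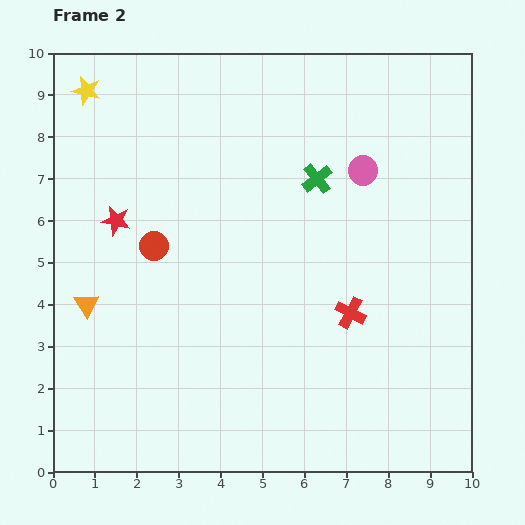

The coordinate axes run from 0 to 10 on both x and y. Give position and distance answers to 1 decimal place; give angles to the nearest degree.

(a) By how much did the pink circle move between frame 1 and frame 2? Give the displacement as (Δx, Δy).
(-0.8, -0.9)

The pink circle was at (8.2, 8.1) in frame 1 and (7.4, 7.2) in frame 2.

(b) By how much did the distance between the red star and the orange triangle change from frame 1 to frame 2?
-1.7

Distance in frame 1: 3.8. Distance in frame 2: 2.1.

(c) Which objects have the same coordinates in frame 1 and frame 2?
none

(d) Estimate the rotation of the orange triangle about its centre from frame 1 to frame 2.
46° counter-clockwise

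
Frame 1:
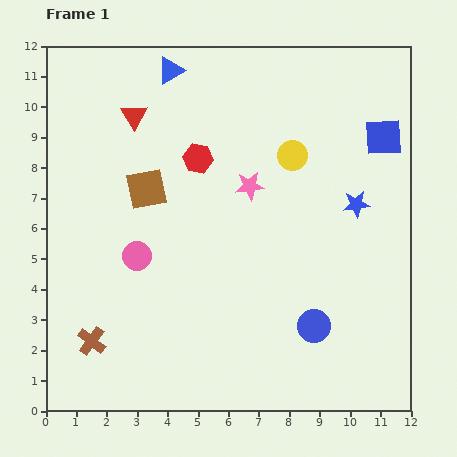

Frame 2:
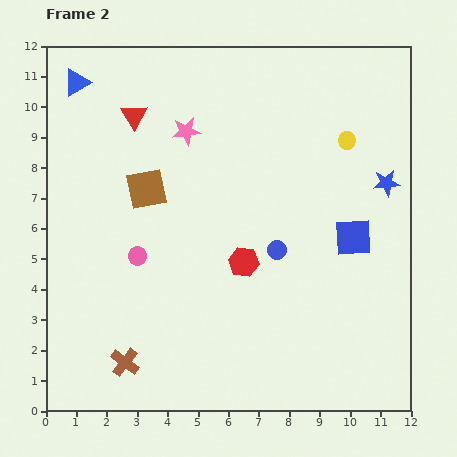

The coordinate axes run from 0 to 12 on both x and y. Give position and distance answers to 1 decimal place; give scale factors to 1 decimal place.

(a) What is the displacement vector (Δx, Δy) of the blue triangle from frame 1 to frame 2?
(-3.1, -0.4)

The blue triangle was at (4.1, 11.2) in frame 1 and (1.0, 10.8) in frame 2.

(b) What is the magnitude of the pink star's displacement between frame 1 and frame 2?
2.8

The pink star moved from (6.7, 7.4) to (4.6, 9.2), a distance of √(2.1² + 1.8²) ≈ 2.8.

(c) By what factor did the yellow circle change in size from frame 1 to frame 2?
0.6×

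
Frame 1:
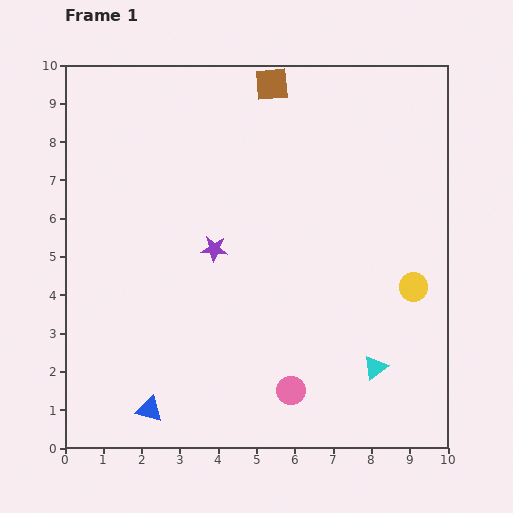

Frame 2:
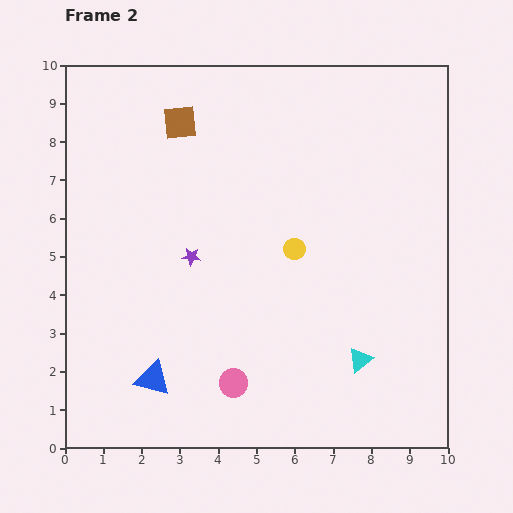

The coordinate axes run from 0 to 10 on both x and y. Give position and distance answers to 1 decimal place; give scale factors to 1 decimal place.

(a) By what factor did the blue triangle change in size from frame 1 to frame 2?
1.4×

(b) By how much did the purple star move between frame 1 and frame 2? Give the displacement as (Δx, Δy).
(-0.6, -0.2)

The purple star was at (3.9, 5.2) in frame 1 and (3.3, 5.0) in frame 2.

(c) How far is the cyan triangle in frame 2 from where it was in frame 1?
0.4

The cyan triangle moved from (8.1, 2.1) to (7.7, 2.3), a distance of √(0.4² + 0.2²) ≈ 0.4.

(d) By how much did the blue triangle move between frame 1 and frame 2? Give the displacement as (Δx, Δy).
(0.1, 0.8)

The blue triangle was at (2.2, 1.0) in frame 1 and (2.3, 1.8) in frame 2.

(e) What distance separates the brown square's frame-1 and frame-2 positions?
2.6

The brown square moved from (5.4, 9.5) to (3.0, 8.5), a distance of √(2.4² + 1.0²) ≈ 2.6.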